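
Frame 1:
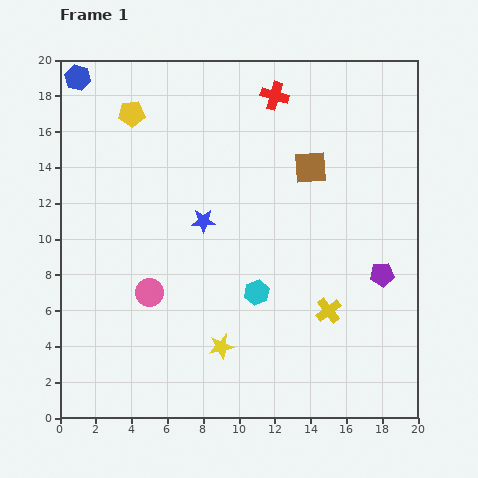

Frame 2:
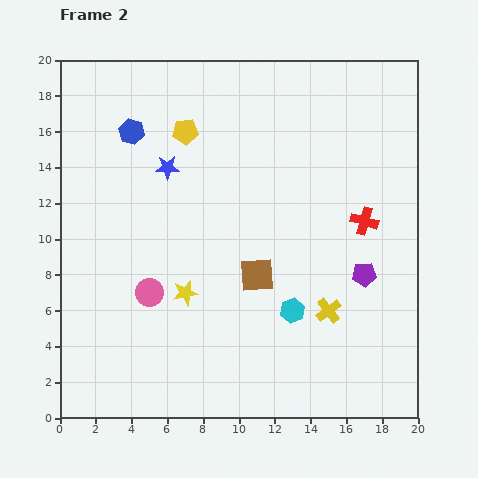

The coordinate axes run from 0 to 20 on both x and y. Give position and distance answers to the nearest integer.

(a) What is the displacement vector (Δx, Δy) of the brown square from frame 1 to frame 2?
(-3, -6)

The brown square was at (14, 14) in frame 1 and (11, 8) in frame 2.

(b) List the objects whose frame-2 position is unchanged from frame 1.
the yellow cross, the pink circle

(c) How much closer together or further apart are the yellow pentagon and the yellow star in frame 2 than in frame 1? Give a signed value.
-5

Distance in frame 1: 14. Distance in frame 2: 9.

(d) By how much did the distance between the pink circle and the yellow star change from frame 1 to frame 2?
-3

Distance in frame 1: 5. Distance in frame 2: 2.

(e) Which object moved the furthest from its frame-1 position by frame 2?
the red cross

(moved 9; next 7)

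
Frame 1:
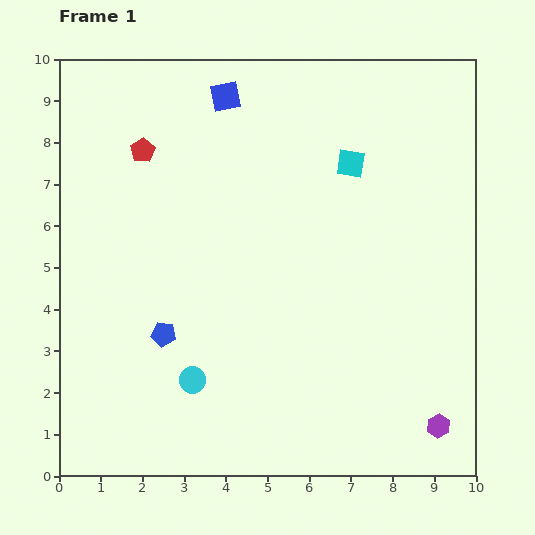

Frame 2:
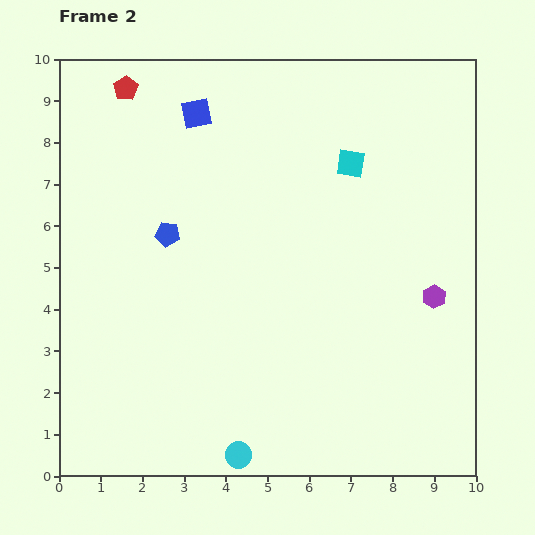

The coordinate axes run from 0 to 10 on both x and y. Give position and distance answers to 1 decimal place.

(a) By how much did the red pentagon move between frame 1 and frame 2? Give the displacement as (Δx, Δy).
(-0.4, 1.5)

The red pentagon was at (2.0, 7.8) in frame 1 and (1.6, 9.3) in frame 2.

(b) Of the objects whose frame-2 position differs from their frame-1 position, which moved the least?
the blue square

(moved 0.8)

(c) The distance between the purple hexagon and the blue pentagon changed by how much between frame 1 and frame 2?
-0.4

Distance in frame 1: 7.0. Distance in frame 2: 6.6.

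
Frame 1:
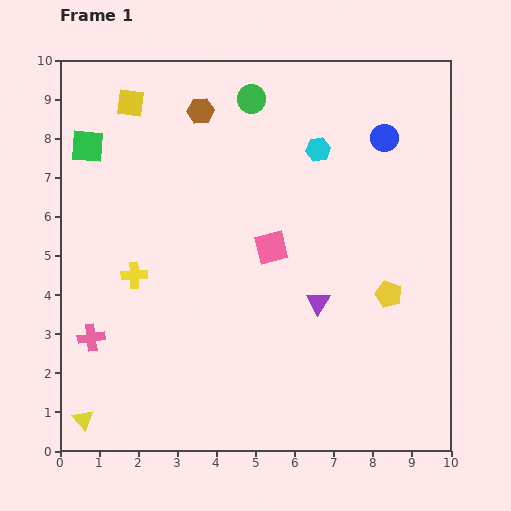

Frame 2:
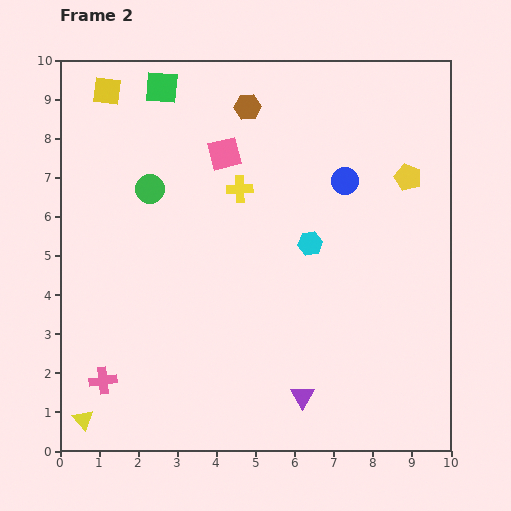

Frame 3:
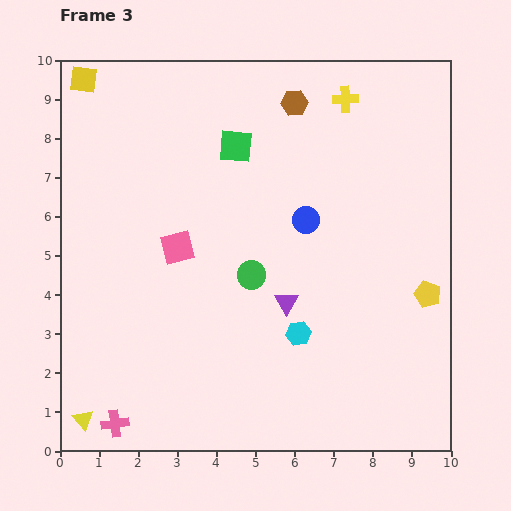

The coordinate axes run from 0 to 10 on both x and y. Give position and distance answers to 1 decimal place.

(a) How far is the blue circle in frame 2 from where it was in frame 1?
1.5

The blue circle moved from (8.3, 8.0) to (7.3, 6.9), a distance of √(1.0² + 1.1²) ≈ 1.5.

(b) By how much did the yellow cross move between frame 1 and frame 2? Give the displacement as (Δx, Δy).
(2.7, 2.2)

The yellow cross was at (1.9, 4.5) in frame 1 and (4.6, 6.7) in frame 2.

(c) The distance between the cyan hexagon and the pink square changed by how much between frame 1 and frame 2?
+0.4

Distance in frame 1: 2.8. Distance in frame 2: 3.2.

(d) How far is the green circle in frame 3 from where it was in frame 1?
4.5

The green circle moved from (4.9, 9.0) to (4.9, 4.5), a distance of √(0.0² + 4.5²) ≈ 4.5.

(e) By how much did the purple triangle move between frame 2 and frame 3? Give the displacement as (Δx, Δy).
(-0.4, 2.4)

The purple triangle was at (6.2, 1.4) in frame 2 and (5.8, 3.8) in frame 3.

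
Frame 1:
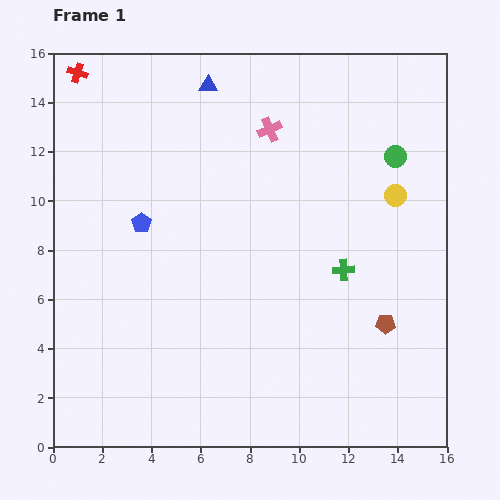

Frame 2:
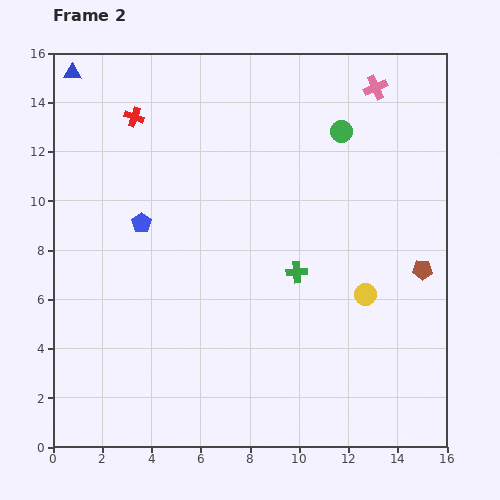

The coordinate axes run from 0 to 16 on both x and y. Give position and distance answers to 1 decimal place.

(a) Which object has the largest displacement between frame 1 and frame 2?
the blue triangle

(moved 5.5; next 4.6)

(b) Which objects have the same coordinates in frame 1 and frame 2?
the blue pentagon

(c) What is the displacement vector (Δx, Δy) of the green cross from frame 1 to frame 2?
(-1.9, -0.1)

The green cross was at (11.8, 7.2) in frame 1 and (9.9, 7.1) in frame 2.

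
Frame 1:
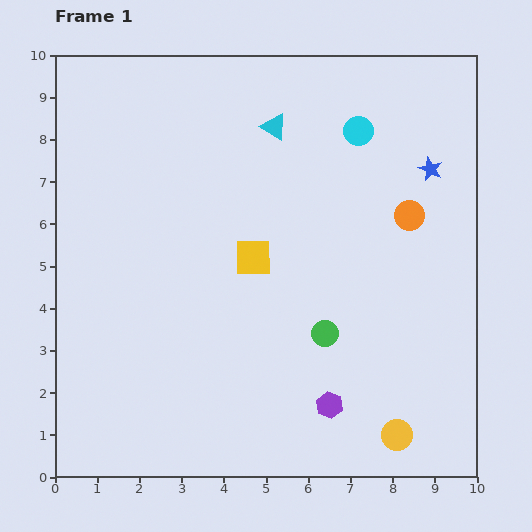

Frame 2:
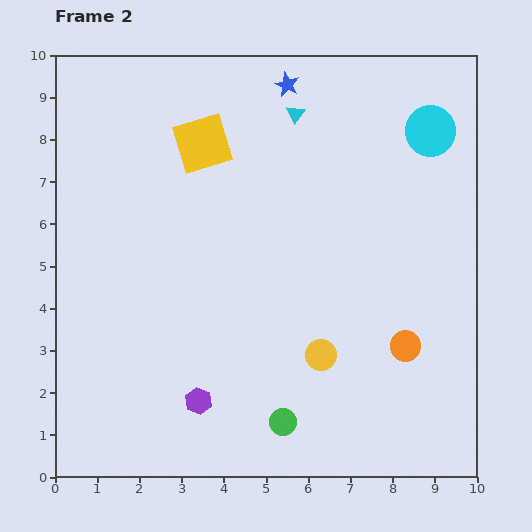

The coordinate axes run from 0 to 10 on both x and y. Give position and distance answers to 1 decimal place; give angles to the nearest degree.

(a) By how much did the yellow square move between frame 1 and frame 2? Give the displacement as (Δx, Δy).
(-1.2, 2.7)

The yellow square was at (4.7, 5.2) in frame 1 and (3.5, 7.9) in frame 2.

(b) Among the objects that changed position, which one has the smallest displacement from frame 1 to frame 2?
the cyan triangle

(moved 0.6)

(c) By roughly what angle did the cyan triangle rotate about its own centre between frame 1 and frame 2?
33° clockwise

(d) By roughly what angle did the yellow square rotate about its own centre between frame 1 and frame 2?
16° counter-clockwise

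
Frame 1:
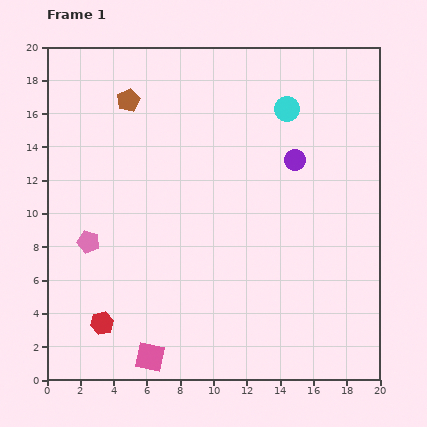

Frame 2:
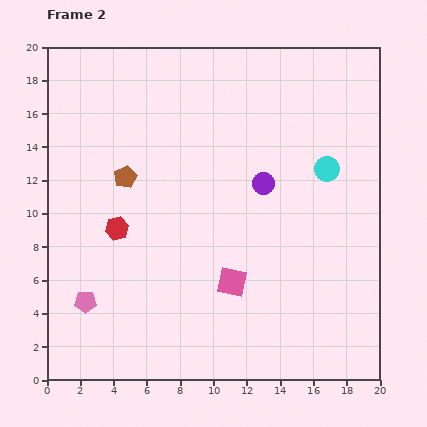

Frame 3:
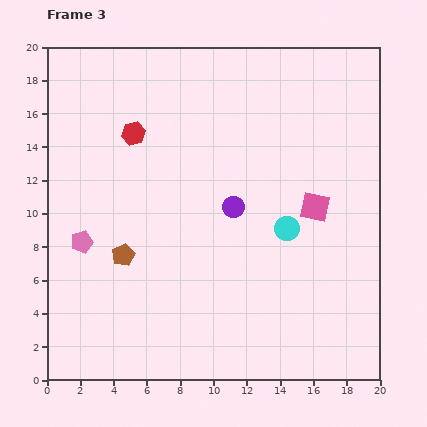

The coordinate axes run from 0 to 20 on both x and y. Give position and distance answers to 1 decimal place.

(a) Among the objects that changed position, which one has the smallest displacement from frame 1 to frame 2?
the purple circle

(moved 2.4)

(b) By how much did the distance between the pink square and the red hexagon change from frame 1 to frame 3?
+8.3

Distance in frame 1: 3.5. Distance in frame 3: 11.8.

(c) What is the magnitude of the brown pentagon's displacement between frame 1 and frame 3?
9.3

The brown pentagon moved from (4.9, 16.8) to (4.6, 7.5), a distance of √(0.3² + 9.3²) ≈ 9.3.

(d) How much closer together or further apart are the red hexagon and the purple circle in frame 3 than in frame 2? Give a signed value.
-1.8

Distance in frame 2: 9.2. Distance in frame 3: 7.4.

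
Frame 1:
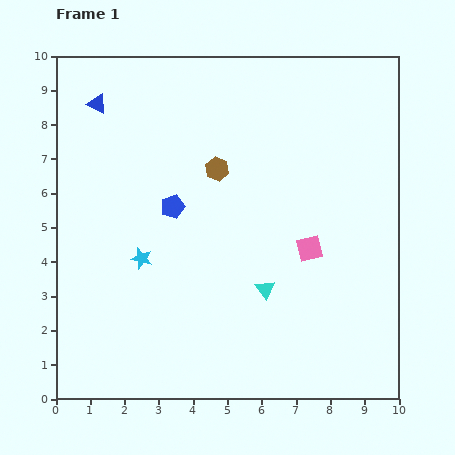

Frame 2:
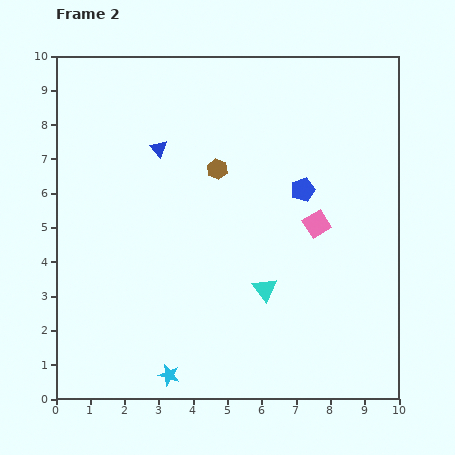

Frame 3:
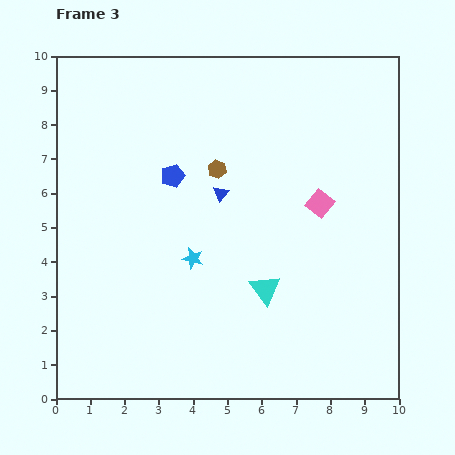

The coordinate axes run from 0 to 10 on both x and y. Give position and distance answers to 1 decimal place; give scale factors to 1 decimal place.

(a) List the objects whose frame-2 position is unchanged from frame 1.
the brown hexagon, the cyan triangle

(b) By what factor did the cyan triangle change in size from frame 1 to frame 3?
1.6×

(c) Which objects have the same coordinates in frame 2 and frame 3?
the brown hexagon, the cyan triangle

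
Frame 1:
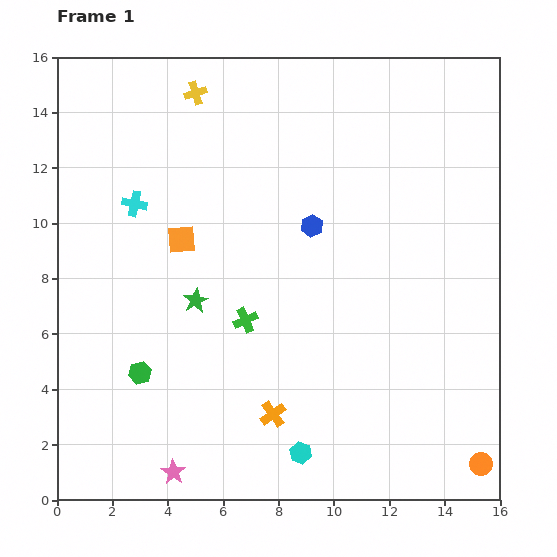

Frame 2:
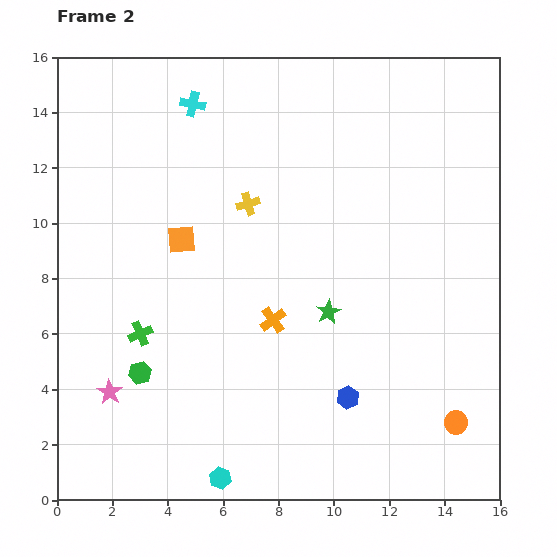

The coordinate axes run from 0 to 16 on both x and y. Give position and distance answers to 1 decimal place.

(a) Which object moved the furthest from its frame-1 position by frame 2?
the blue hexagon

(moved 6.3; next 4.8)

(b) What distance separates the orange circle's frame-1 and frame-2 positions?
1.7

The orange circle moved from (15.3, 1.3) to (14.4, 2.8), a distance of √(0.9² + 1.5²) ≈ 1.7.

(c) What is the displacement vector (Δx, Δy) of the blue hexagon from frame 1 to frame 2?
(1.3, -6.2)

The blue hexagon was at (9.2, 9.9) in frame 1 and (10.5, 3.7) in frame 2.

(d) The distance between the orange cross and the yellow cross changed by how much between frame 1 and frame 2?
-7.6

Distance in frame 1: 11.9. Distance in frame 2: 4.3.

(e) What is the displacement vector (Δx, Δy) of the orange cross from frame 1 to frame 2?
(0.0, 3.4)

The orange cross was at (7.8, 3.1) in frame 1 and (7.8, 6.5) in frame 2.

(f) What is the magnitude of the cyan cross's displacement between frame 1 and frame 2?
4.2

The cyan cross moved from (2.8, 10.7) to (4.9, 14.3), a distance of √(2.1² + 3.6²) ≈ 4.2.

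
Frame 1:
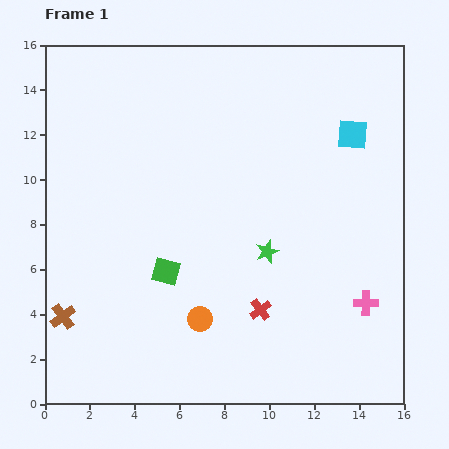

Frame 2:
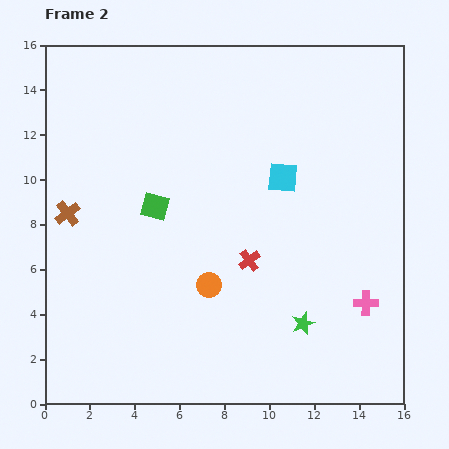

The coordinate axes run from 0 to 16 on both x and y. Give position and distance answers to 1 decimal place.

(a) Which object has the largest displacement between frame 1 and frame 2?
the brown cross

(moved 4.6; next 3.6)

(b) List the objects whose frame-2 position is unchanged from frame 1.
the pink cross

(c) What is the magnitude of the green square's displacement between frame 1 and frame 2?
2.9

The green square moved from (5.4, 5.9) to (4.9, 8.8), a distance of √(0.5² + 2.9²) ≈ 2.9.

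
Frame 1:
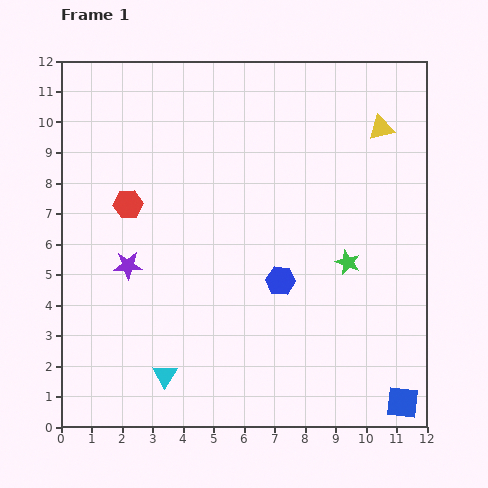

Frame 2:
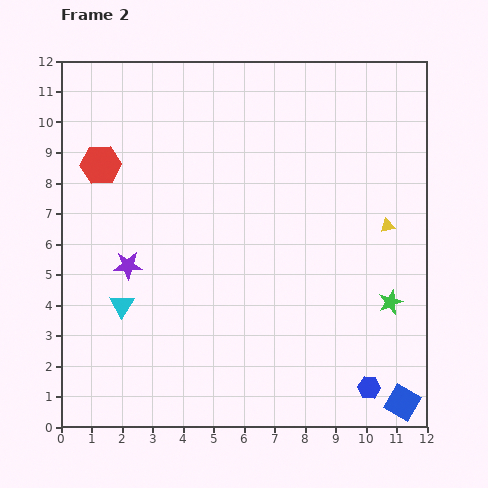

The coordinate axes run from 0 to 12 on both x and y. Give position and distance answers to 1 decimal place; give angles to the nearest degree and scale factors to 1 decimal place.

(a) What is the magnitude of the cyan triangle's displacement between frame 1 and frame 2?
2.7

The cyan triangle moved from (3.4, 1.7) to (2.0, 4.0), a distance of √(1.4² + 2.3²) ≈ 2.7.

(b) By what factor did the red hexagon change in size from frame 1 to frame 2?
1.4×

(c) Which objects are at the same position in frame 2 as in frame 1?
the blue square, the purple star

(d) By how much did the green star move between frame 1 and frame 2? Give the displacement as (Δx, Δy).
(1.4, -1.3)

The green star was at (9.4, 5.4) in frame 1 and (10.8, 4.1) in frame 2.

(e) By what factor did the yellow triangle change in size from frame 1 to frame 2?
0.6×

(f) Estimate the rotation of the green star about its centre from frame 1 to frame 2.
29° clockwise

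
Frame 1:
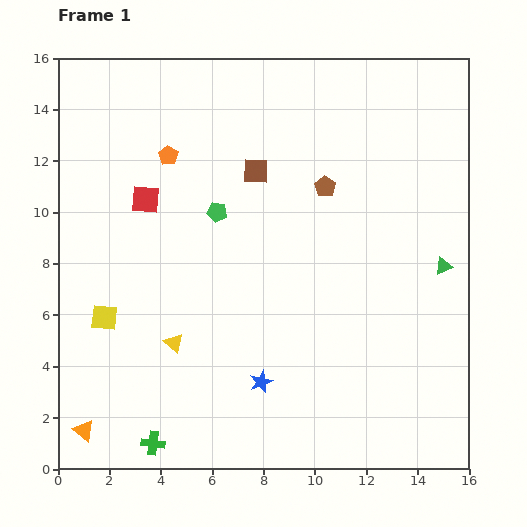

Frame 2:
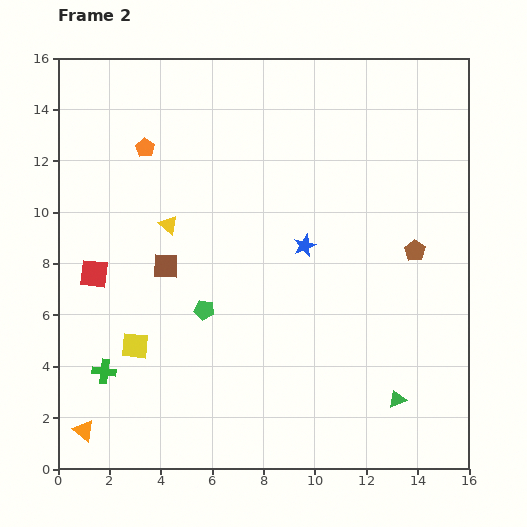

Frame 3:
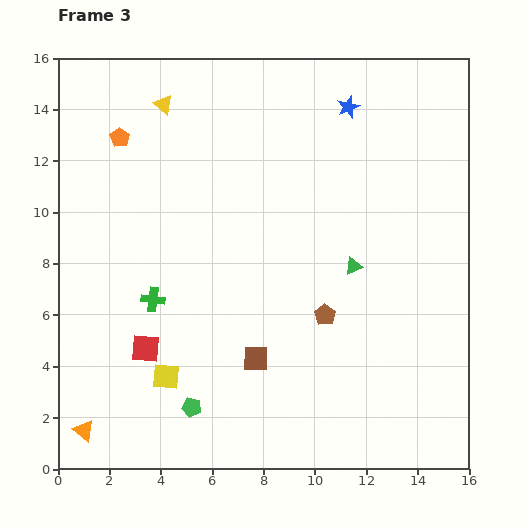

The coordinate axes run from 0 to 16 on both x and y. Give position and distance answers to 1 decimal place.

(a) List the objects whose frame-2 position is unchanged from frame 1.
the orange triangle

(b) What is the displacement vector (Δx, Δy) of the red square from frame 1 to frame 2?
(-2.0, -2.9)

The red square was at (3.4, 10.5) in frame 1 and (1.4, 7.6) in frame 2.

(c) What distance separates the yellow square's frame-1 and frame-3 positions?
3.3

The yellow square moved from (1.8, 5.9) to (4.2, 3.6), a distance of √(2.4² + 2.3²) ≈ 3.3.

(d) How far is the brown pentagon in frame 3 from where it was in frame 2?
4.3

The brown pentagon moved from (13.9, 8.5) to (10.4, 6.0), a distance of √(3.5² + 2.5²) ≈ 4.3.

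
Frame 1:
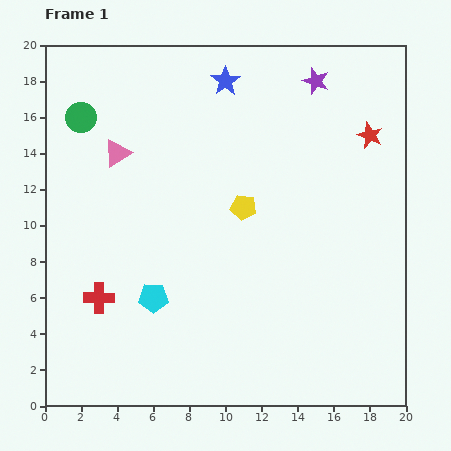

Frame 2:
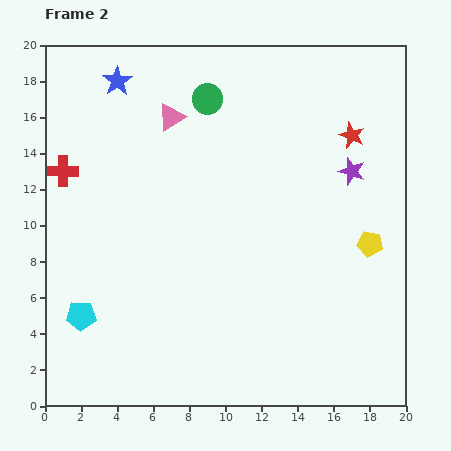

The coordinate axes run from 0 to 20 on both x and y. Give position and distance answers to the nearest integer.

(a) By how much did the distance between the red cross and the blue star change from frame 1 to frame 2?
-8

Distance in frame 1: 14. Distance in frame 2: 6.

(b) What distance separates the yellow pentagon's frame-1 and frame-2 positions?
7

The yellow pentagon moved from (11, 11) to (18, 9), a distance of √(7² + 2²) ≈ 7.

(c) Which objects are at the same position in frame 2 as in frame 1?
none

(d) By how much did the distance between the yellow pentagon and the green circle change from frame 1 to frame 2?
+2

Distance in frame 1: 10. Distance in frame 2: 12.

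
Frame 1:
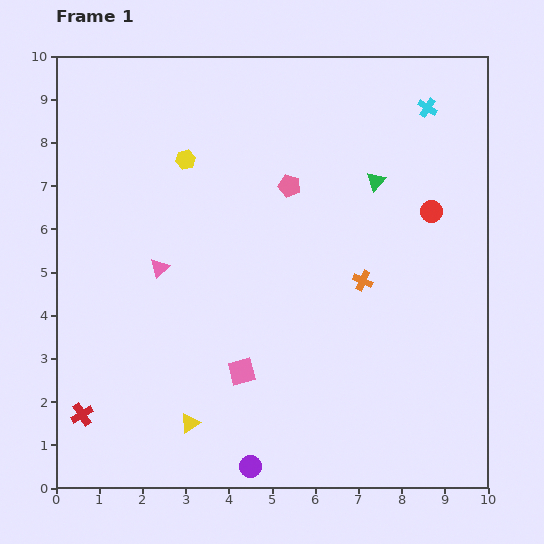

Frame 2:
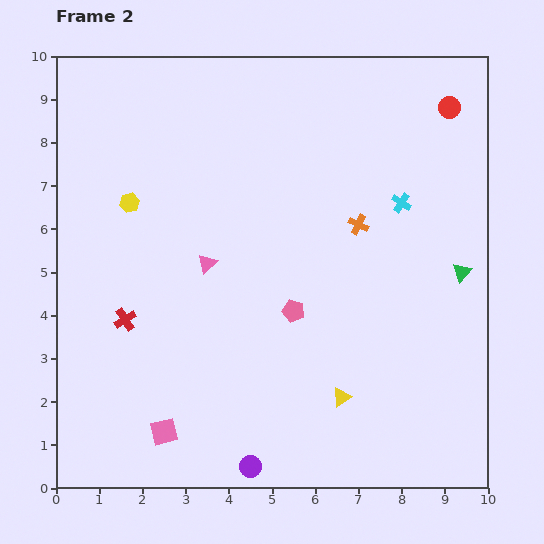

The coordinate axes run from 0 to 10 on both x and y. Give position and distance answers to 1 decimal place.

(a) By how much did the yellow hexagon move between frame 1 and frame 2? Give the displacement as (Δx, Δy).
(-1.3, -1.0)

The yellow hexagon was at (3.0, 7.6) in frame 1 and (1.7, 6.6) in frame 2.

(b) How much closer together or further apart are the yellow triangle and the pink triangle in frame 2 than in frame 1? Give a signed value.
+0.7

Distance in frame 1: 3.7. Distance in frame 2: 4.4.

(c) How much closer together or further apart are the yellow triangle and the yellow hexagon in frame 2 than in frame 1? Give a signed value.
+0.6

Distance in frame 1: 6.1. Distance in frame 2: 6.7.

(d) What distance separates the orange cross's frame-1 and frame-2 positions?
1.3

The orange cross moved from (7.1, 4.8) to (7.0, 6.1), a distance of √(0.1² + 1.3²) ≈ 1.3.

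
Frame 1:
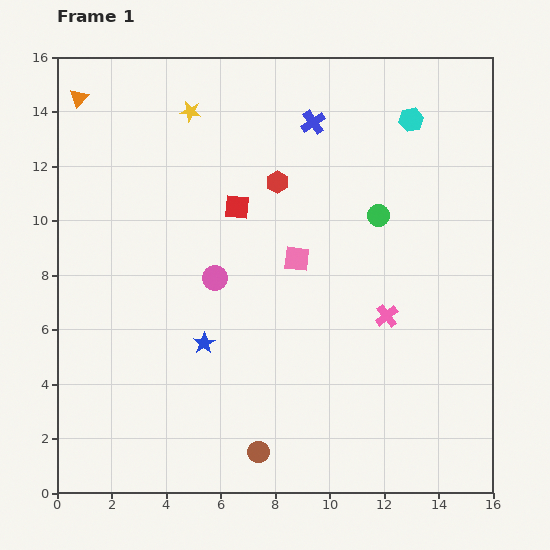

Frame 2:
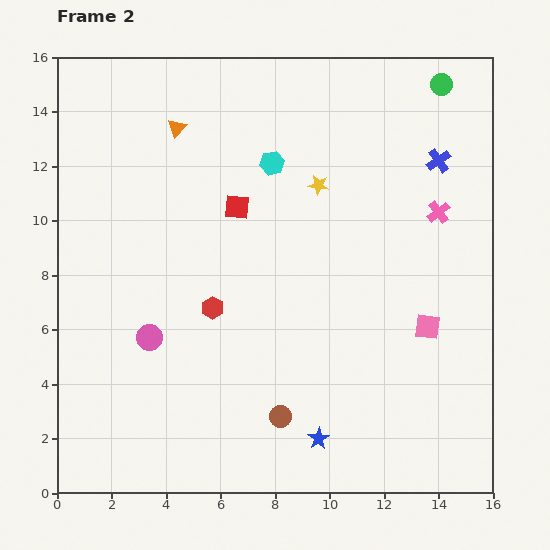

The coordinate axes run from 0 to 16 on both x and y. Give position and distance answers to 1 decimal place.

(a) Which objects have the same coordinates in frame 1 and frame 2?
the red square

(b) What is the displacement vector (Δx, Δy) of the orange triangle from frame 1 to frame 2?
(3.6, -1.1)

The orange triangle was at (0.8, 14.5) in frame 1 and (4.4, 13.4) in frame 2.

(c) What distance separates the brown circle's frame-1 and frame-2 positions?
1.5

The brown circle moved from (7.4, 1.5) to (8.2, 2.8), a distance of √(0.8² + 1.3²) ≈ 1.5.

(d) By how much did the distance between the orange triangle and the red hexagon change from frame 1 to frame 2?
-1.2

Distance in frame 1: 7.9. Distance in frame 2: 6.7.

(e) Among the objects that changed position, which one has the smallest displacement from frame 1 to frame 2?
the brown circle

(moved 1.5)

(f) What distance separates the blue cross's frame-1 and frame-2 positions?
4.8

The blue cross moved from (9.4, 13.6) to (14.0, 12.2), a distance of √(4.6² + 1.4²) ≈ 4.8.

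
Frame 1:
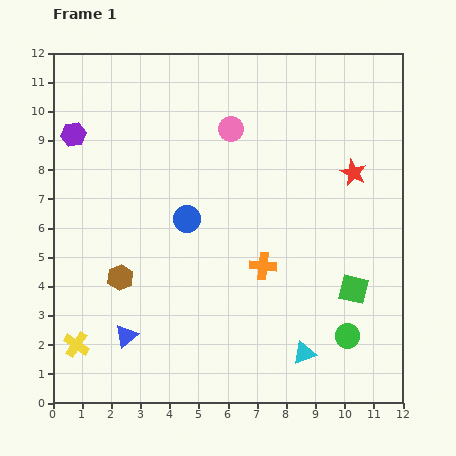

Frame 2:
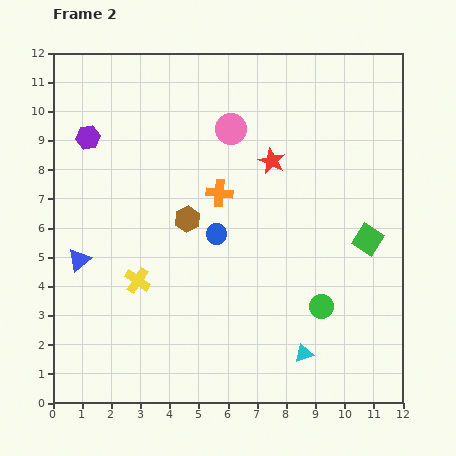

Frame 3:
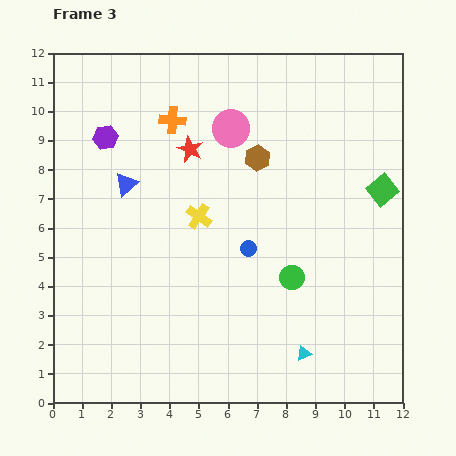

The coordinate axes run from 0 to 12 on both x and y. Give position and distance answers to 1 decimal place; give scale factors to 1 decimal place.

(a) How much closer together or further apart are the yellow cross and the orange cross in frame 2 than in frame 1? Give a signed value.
-2.8

Distance in frame 1: 6.9. Distance in frame 2: 4.1.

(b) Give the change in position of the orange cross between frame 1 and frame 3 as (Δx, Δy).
(-3.1, 5.0)

The orange cross was at (7.2, 4.7) in frame 1 and (4.1, 9.7) in frame 3.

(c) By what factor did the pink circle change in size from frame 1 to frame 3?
1.5×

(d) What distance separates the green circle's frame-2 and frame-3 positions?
1.4

The green circle moved from (9.2, 3.3) to (8.2, 4.3), a distance of √(1.0² + 1.0²) ≈ 1.4.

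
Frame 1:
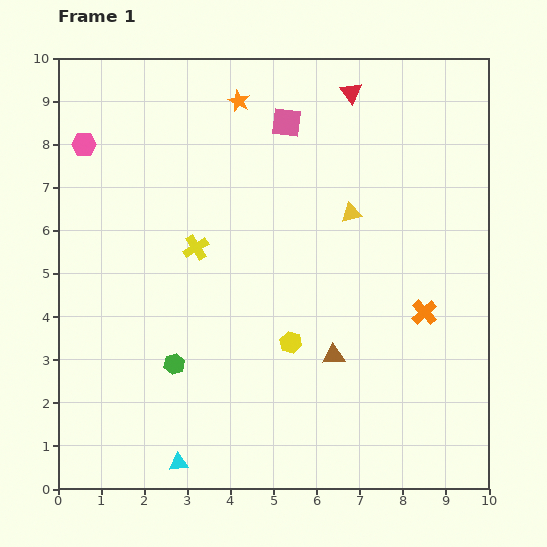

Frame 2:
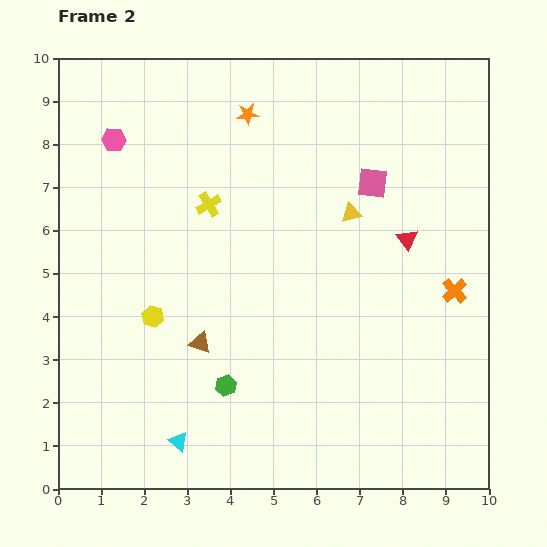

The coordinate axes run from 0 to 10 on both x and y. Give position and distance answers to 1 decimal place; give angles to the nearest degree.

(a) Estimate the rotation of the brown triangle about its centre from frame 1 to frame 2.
23° clockwise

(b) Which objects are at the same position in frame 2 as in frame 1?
the yellow triangle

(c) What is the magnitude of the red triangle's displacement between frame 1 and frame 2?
3.6

The red triangle moved from (6.8, 9.2) to (8.1, 5.8), a distance of √(1.3² + 3.4²) ≈ 3.6.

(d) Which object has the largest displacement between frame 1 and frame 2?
the red triangle

(moved 3.6; next 3.3)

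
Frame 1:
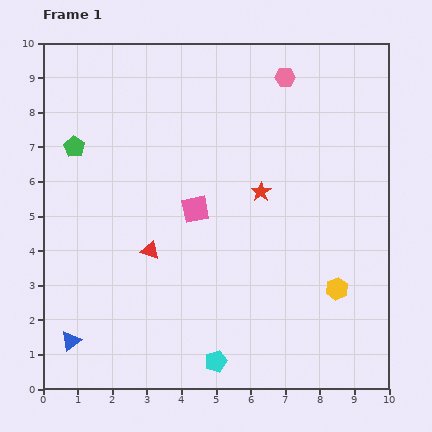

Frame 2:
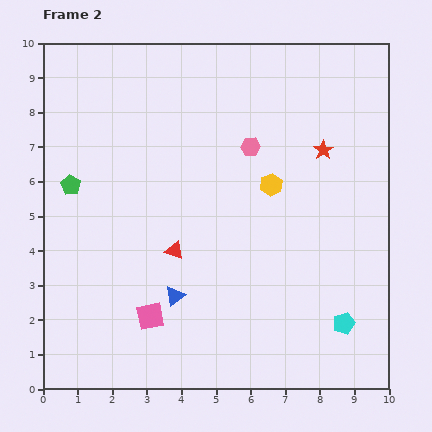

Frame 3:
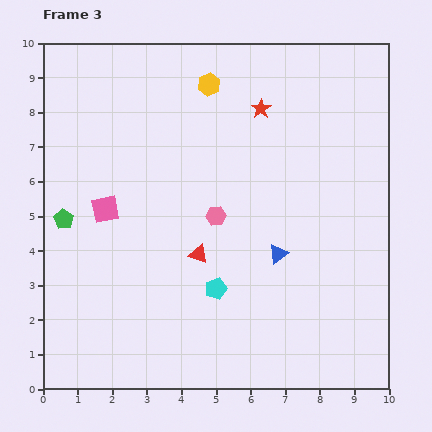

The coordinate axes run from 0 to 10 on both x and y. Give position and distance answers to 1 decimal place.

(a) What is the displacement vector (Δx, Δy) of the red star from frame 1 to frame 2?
(1.8, 1.2)

The red star was at (6.3, 5.7) in frame 1 and (8.1, 6.9) in frame 2.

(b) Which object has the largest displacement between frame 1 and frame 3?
the yellow hexagon

(moved 7.0; next 6.5)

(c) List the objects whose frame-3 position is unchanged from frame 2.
none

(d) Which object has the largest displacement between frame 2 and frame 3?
the cyan pentagon

(moved 3.8; next 3.4)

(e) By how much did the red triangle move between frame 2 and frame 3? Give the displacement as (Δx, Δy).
(0.7, -0.1)

The red triangle was at (3.8, 4.0) in frame 2 and (4.5, 3.9) in frame 3.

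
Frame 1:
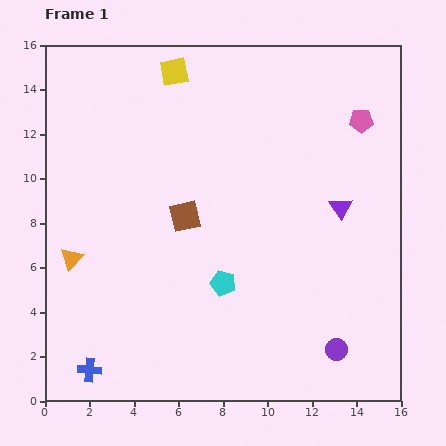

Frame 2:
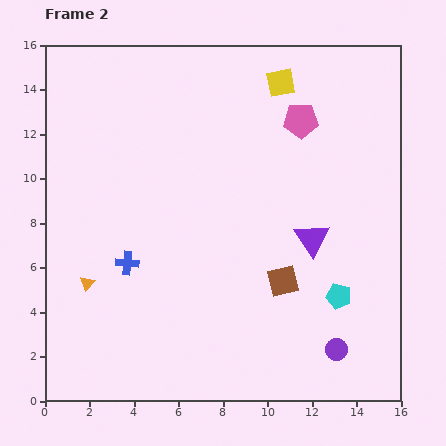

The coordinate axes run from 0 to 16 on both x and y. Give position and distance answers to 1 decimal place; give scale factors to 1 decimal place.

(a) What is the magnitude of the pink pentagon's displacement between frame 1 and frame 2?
2.7

The pink pentagon moved from (14.2, 12.6) to (11.5, 12.6), a distance of √(2.7² + 0.0²) ≈ 2.7.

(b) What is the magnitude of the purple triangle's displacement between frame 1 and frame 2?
1.9

The purple triangle moved from (13.3, 8.7) to (12.0, 7.3), a distance of √(1.3² + 1.4²) ≈ 1.9.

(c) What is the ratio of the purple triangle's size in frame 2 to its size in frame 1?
1.5×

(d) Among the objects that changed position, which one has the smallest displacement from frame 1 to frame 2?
the orange triangle

(moved 1.3)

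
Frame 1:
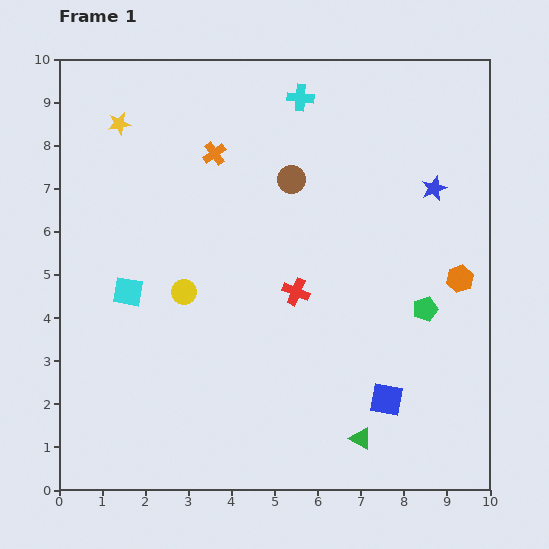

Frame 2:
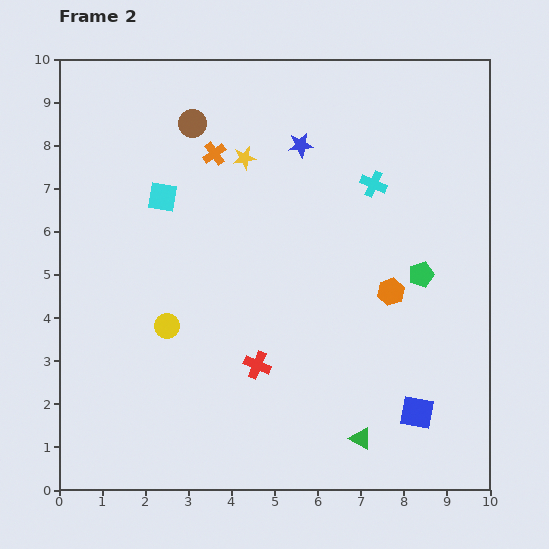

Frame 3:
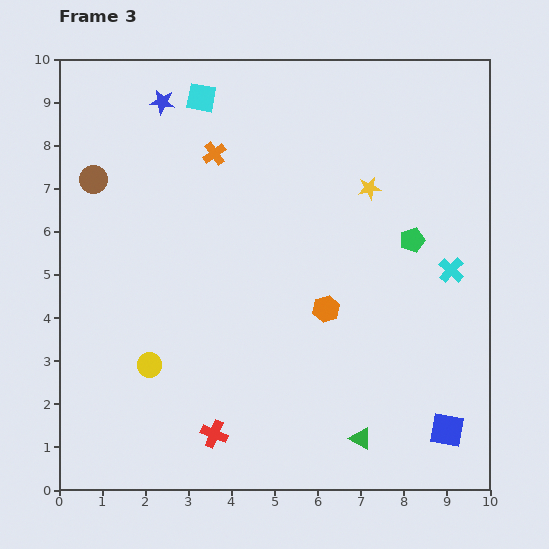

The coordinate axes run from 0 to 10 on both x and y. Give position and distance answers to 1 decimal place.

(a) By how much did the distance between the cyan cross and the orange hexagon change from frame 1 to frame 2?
-3.1

Distance in frame 1: 5.6. Distance in frame 2: 2.5.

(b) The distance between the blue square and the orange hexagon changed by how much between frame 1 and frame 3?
+0.7

Distance in frame 1: 3.3. Distance in frame 3: 4.0.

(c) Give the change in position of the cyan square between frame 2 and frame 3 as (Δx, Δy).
(0.9, 2.3)

The cyan square was at (2.4, 6.8) in frame 2 and (3.3, 9.1) in frame 3.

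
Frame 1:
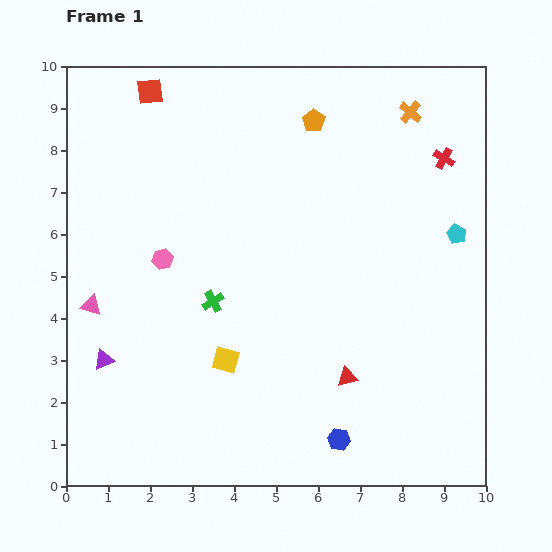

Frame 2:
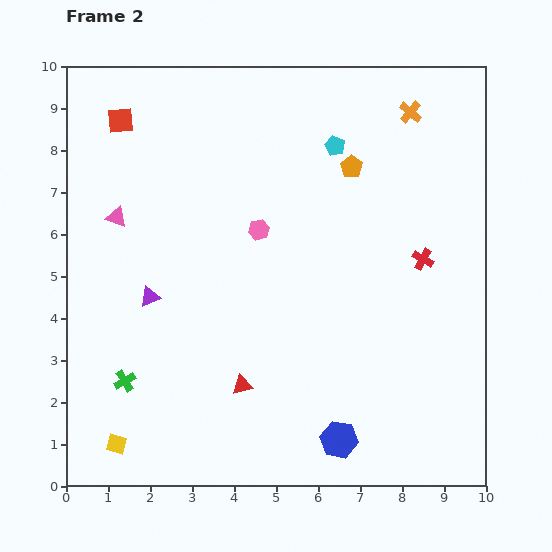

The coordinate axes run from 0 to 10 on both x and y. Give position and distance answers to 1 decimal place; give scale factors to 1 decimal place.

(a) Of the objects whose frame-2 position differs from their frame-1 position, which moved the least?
the red square

(moved 1.0)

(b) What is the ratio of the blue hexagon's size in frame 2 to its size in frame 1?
1.7×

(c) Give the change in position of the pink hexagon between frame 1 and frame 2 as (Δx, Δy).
(2.3, 0.7)

The pink hexagon was at (2.3, 5.4) in frame 1 and (4.6, 6.1) in frame 2.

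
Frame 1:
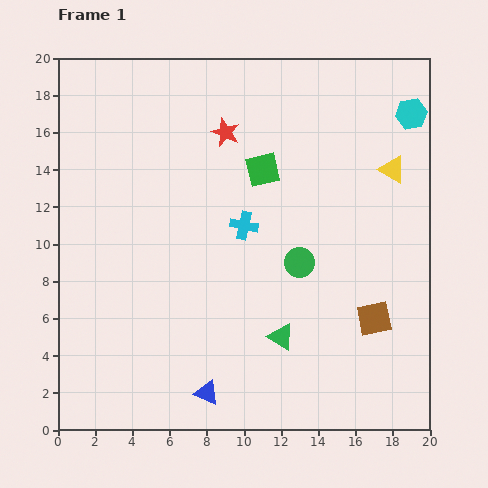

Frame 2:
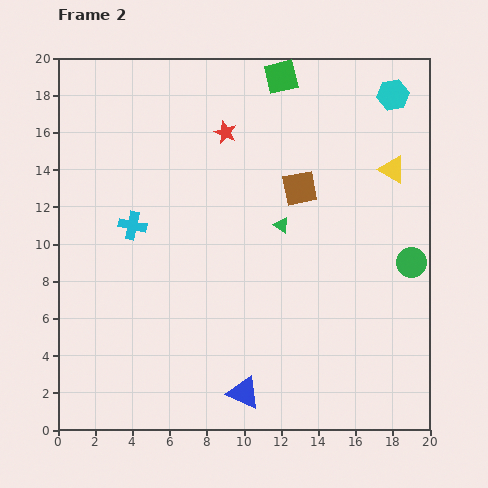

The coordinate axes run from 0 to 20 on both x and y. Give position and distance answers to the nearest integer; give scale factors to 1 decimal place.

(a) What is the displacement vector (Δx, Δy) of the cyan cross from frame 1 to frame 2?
(-6, 0)

The cyan cross was at (10, 11) in frame 1 and (4, 11) in frame 2.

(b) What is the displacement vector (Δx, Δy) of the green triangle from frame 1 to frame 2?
(0, 6)

The green triangle was at (12, 5) in frame 1 and (12, 11) in frame 2.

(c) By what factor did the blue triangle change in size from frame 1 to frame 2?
1.3×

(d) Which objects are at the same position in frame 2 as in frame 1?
the red star, the yellow triangle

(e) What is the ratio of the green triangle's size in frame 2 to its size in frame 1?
0.6×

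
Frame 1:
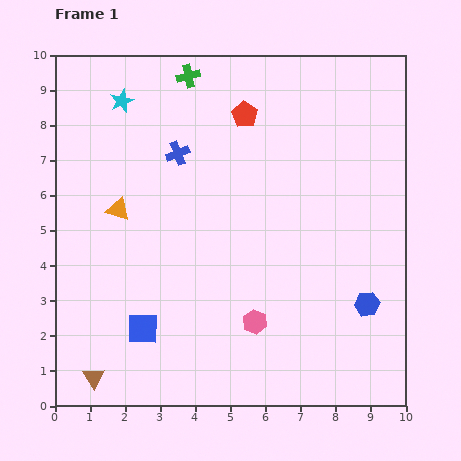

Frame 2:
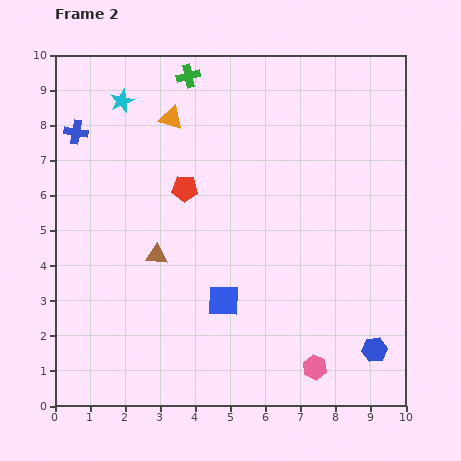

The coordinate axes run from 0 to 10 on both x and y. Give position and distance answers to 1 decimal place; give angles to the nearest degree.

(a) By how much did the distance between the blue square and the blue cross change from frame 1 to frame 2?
+1.3

Distance in frame 1: 5.1. Distance in frame 2: 6.4.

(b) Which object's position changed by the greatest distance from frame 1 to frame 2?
the brown triangle

(moved 3.9; next 3.0)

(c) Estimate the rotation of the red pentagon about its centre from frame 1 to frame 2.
30° counter-clockwise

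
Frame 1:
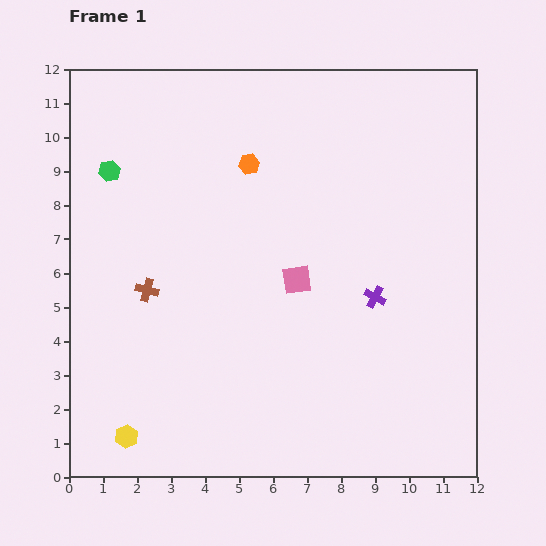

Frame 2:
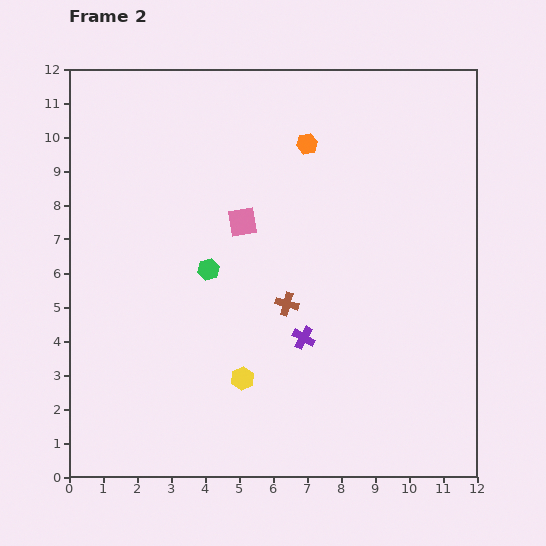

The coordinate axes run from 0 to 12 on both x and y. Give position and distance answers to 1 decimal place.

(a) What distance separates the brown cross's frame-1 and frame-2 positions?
4.1

The brown cross moved from (2.3, 5.5) to (6.4, 5.1), a distance of √(4.1² + 0.4²) ≈ 4.1.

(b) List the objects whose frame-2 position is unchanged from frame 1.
none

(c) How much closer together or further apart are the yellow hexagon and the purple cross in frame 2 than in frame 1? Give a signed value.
-6.2

Distance in frame 1: 8.4. Distance in frame 2: 2.2.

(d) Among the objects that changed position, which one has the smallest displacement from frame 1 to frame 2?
the orange hexagon

(moved 1.8)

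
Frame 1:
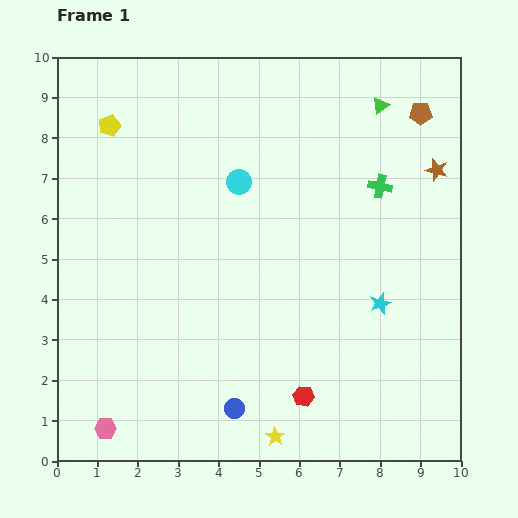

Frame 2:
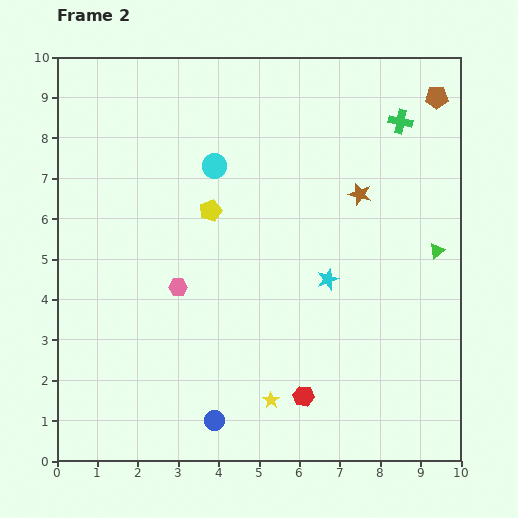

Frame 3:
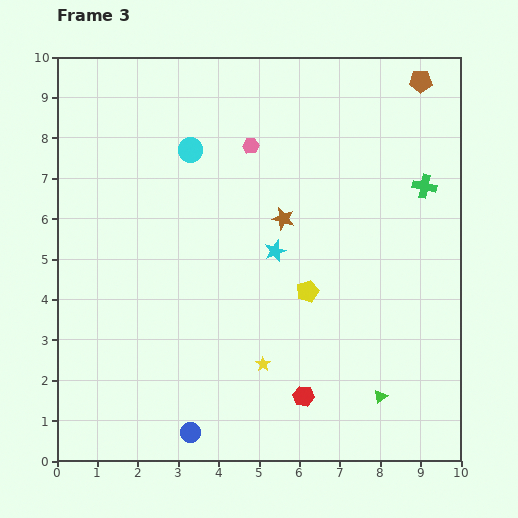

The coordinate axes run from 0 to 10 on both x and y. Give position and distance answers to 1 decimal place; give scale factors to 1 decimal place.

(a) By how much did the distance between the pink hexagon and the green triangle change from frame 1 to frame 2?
-4.0

Distance in frame 1: 10.5. Distance in frame 2: 6.5.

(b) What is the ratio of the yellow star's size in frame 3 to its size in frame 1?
0.8×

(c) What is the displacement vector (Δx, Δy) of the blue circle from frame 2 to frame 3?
(-0.6, -0.3)

The blue circle was at (3.9, 1.0) in frame 2 and (3.3, 0.7) in frame 3.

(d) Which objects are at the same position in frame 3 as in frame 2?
the red hexagon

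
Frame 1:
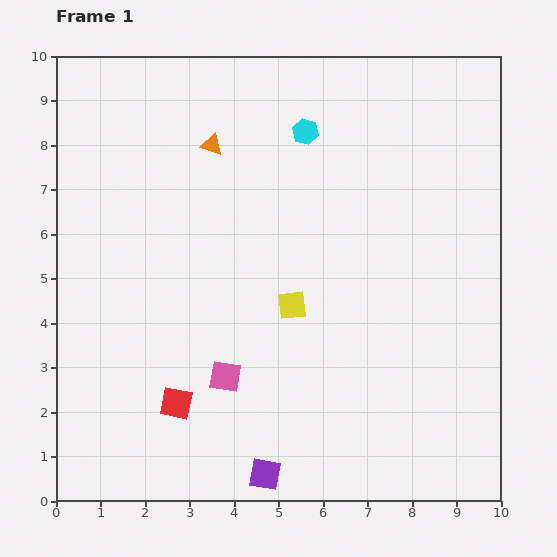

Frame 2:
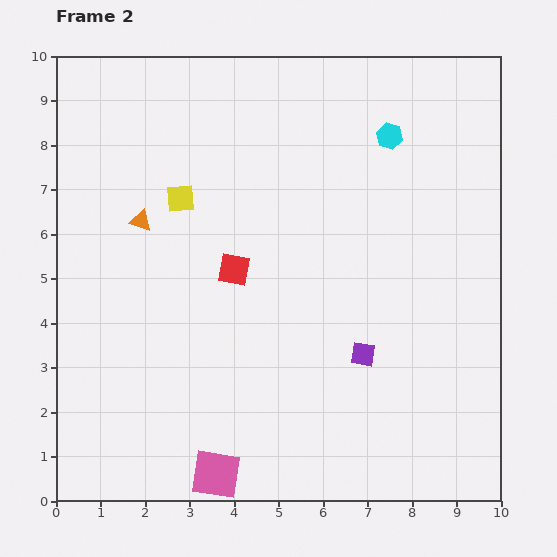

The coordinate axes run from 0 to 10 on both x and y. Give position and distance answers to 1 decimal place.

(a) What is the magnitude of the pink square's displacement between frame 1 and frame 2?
2.2

The pink square moved from (3.8, 2.8) to (3.6, 0.6), a distance of √(0.2² + 2.2²) ≈ 2.2.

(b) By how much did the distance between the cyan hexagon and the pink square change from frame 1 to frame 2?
+2.7

Distance in frame 1: 5.8. Distance in frame 2: 8.5.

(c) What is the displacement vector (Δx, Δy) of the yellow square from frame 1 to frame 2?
(-2.5, 2.4)

The yellow square was at (5.3, 4.4) in frame 1 and (2.8, 6.8) in frame 2.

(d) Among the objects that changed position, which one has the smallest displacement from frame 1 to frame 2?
the cyan hexagon

(moved 1.9)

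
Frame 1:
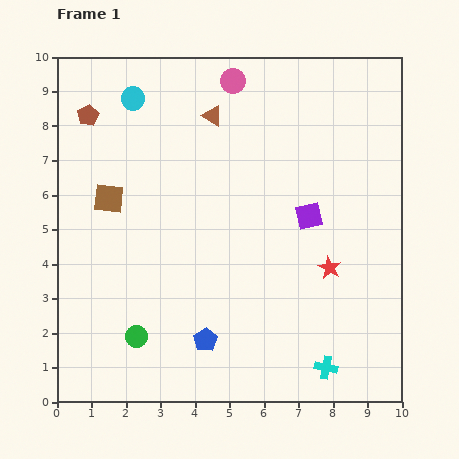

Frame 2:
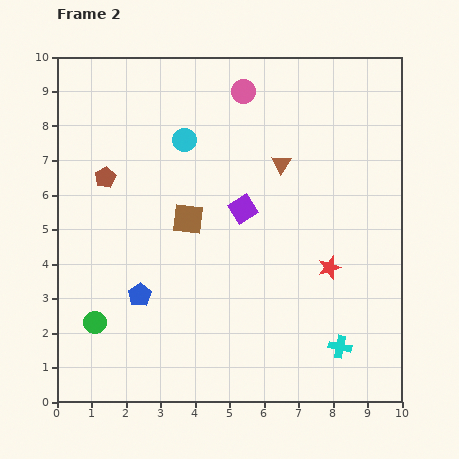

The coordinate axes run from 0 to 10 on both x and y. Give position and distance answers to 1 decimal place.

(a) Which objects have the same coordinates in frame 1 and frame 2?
the red star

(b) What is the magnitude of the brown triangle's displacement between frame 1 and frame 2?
2.4

The brown triangle moved from (4.5, 8.3) to (6.5, 6.9), a distance of √(2.0² + 1.4²) ≈ 2.4.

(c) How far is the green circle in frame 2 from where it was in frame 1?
1.3

The green circle moved from (2.3, 1.9) to (1.1, 2.3), a distance of √(1.2² + 0.4²) ≈ 1.3.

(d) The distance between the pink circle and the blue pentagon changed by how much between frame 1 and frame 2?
-0.9

Distance in frame 1: 7.5. Distance in frame 2: 6.6.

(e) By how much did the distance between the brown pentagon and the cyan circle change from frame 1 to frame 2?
+1.1

Distance in frame 1: 1.4. Distance in frame 2: 2.5.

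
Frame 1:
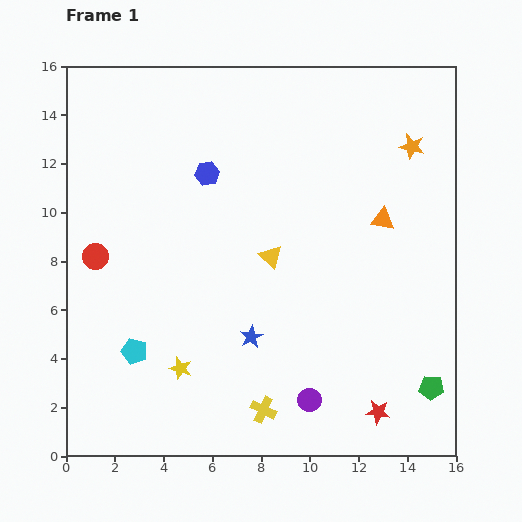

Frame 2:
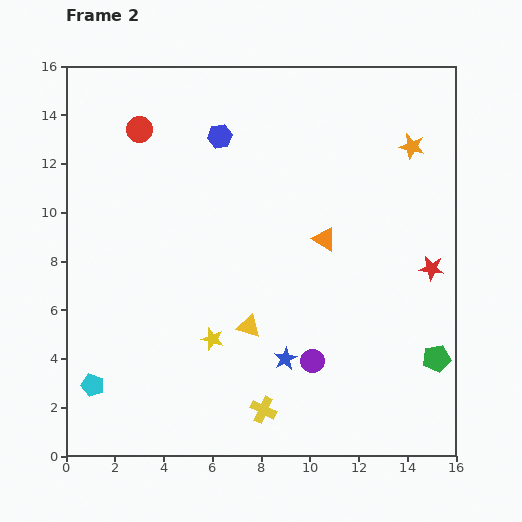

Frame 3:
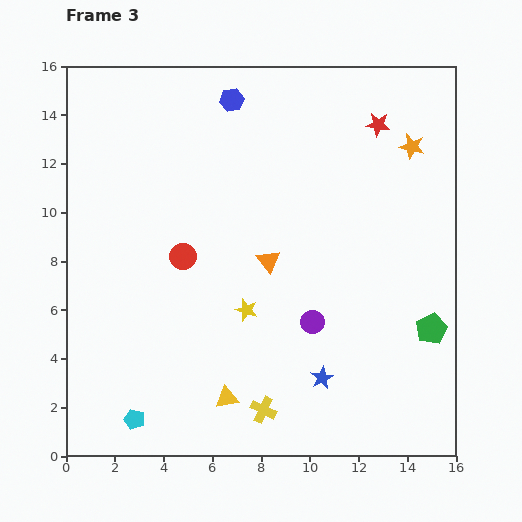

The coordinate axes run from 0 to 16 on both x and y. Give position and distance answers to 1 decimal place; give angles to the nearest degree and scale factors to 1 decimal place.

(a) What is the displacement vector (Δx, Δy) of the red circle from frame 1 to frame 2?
(1.8, 5.2)

The red circle was at (1.2, 8.2) in frame 1 and (3.0, 13.4) in frame 2.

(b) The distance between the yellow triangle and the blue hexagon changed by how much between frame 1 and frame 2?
+3.6

Distance in frame 1: 4.3. Distance in frame 2: 7.9.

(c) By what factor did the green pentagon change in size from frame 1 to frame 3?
1.3×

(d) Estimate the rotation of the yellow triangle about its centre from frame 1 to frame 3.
52° counter-clockwise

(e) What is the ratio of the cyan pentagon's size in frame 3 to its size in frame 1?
0.8×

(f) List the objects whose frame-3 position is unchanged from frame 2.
the orange star, the yellow cross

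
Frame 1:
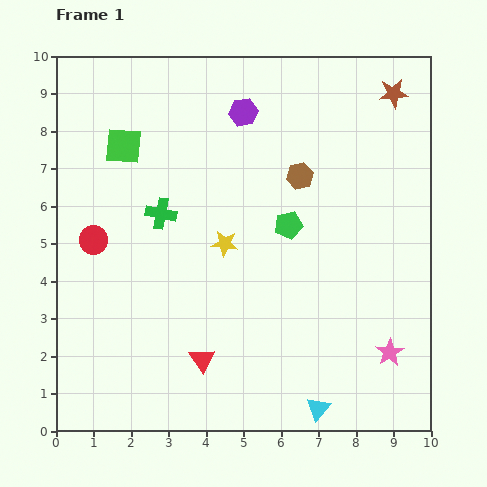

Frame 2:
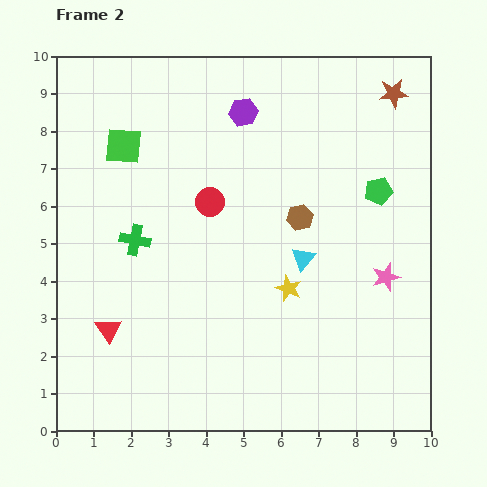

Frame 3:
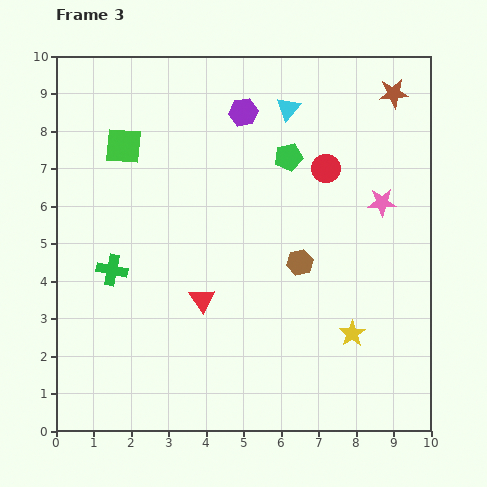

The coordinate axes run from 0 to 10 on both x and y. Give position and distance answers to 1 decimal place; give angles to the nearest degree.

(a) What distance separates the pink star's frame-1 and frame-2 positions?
2.0

The pink star moved from (8.9, 2.1) to (8.8, 4.1), a distance of √(0.1² + 2.0²) ≈ 2.0.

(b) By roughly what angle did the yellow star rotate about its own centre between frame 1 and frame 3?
31° clockwise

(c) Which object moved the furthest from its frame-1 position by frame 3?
the cyan triangle

(moved 8.0; next 6.5)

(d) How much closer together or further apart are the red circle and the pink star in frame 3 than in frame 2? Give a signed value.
-3.4

Distance in frame 2: 5.1. Distance in frame 3: 1.7.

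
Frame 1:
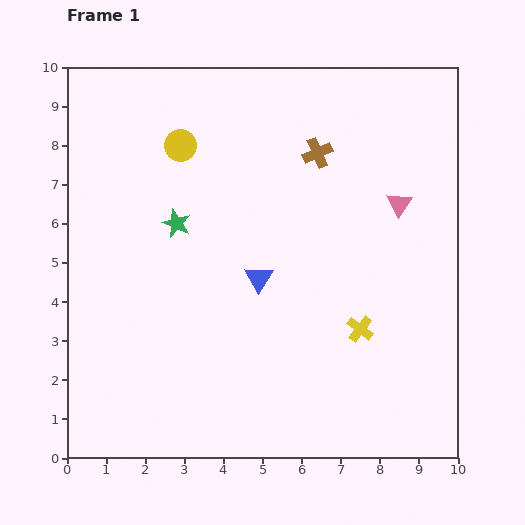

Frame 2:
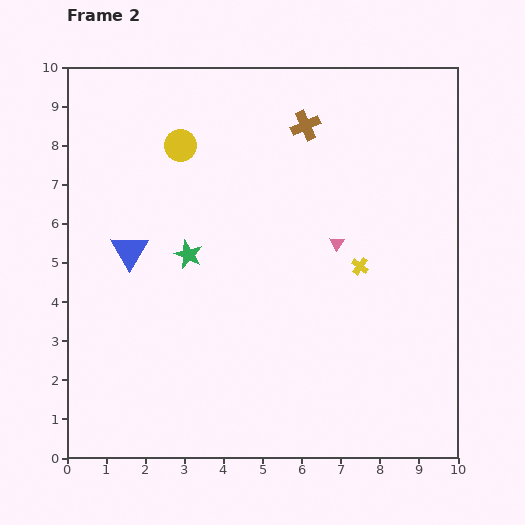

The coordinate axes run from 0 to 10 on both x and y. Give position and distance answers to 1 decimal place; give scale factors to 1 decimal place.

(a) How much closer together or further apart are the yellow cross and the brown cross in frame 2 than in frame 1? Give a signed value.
-0.7

Distance in frame 1: 4.6. Distance in frame 2: 3.9.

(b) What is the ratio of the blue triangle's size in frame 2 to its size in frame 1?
1.3×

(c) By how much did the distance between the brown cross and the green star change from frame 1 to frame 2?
+0.5

Distance in frame 1: 4.0. Distance in frame 2: 4.5.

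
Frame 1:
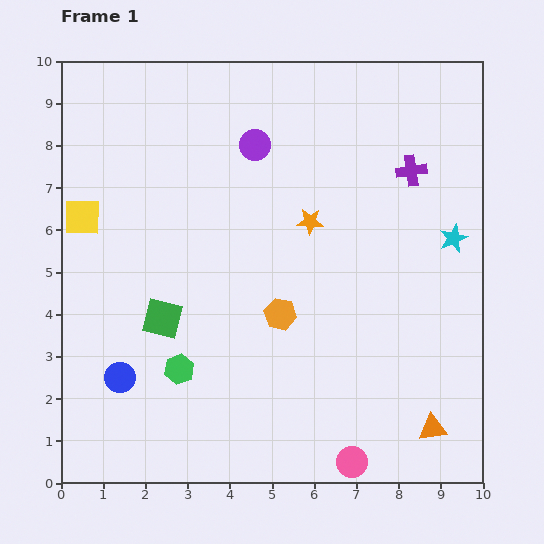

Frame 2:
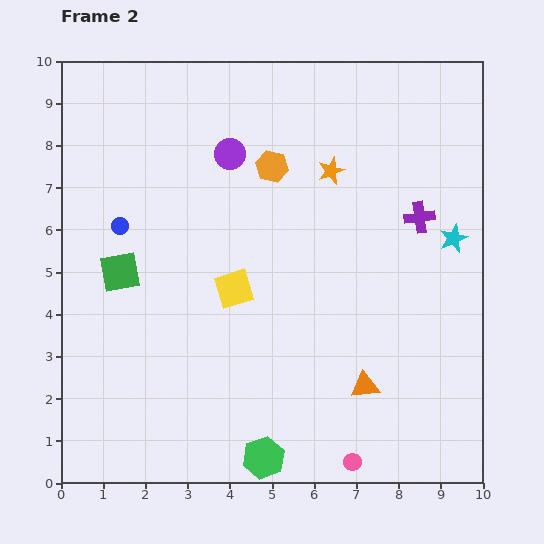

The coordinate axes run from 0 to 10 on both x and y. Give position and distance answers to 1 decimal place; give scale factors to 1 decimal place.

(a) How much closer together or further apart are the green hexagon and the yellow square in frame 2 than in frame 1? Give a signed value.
-0.2

Distance in frame 1: 4.3. Distance in frame 2: 4.1.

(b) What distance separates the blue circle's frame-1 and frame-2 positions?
3.6

The blue circle moved from (1.4, 2.5) to (1.4, 6.1), a distance of √(0.0² + 3.6²) ≈ 3.6.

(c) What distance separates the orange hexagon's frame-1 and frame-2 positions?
3.5

The orange hexagon moved from (5.2, 4.0) to (5.0, 7.5), a distance of √(0.2² + 3.5²) ≈ 3.5.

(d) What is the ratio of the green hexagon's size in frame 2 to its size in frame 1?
1.4×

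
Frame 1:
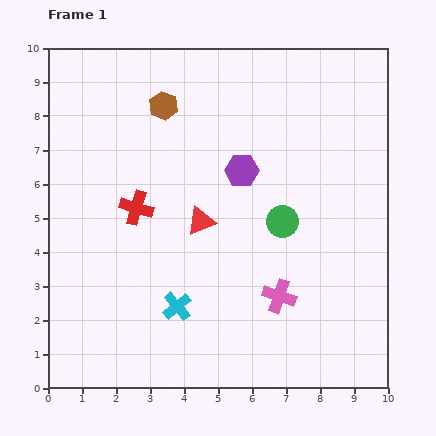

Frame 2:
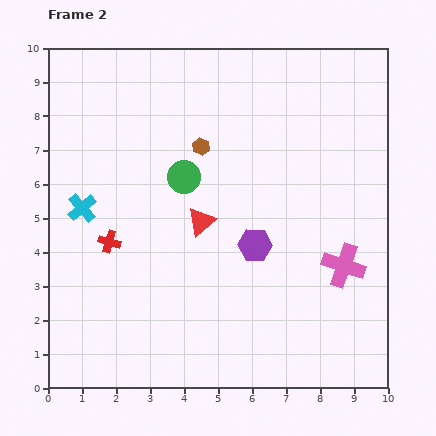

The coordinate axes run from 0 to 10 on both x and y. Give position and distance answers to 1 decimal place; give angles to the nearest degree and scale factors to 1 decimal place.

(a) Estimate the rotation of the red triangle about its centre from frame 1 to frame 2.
19° counter-clockwise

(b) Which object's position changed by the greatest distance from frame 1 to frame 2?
the cyan cross

(moved 4.0; next 3.2)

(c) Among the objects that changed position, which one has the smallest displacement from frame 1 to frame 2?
the red cross

(moved 1.3)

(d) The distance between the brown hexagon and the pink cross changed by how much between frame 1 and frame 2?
-1.1

Distance in frame 1: 6.6. Distance in frame 2: 5.5.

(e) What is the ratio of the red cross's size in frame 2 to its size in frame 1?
0.7×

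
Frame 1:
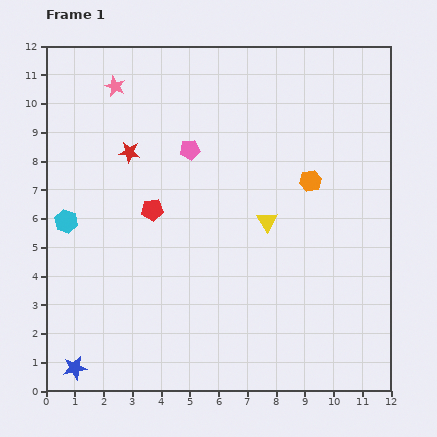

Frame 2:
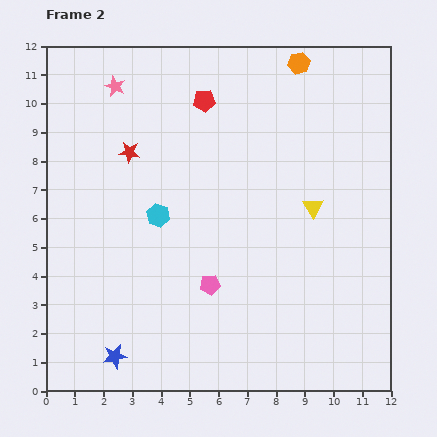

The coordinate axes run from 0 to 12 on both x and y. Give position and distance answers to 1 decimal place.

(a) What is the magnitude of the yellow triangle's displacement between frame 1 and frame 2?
1.7

The yellow triangle moved from (7.7, 5.9) to (9.3, 6.4), a distance of √(1.6² + 0.5²) ≈ 1.7.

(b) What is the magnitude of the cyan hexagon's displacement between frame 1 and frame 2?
3.2

The cyan hexagon moved from (0.7, 5.9) to (3.9, 6.1), a distance of √(3.2² + 0.2²) ≈ 3.2.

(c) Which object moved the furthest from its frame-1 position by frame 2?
the pink pentagon

(moved 4.8; next 4.2)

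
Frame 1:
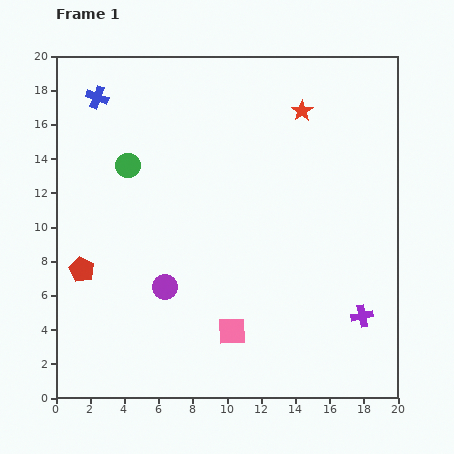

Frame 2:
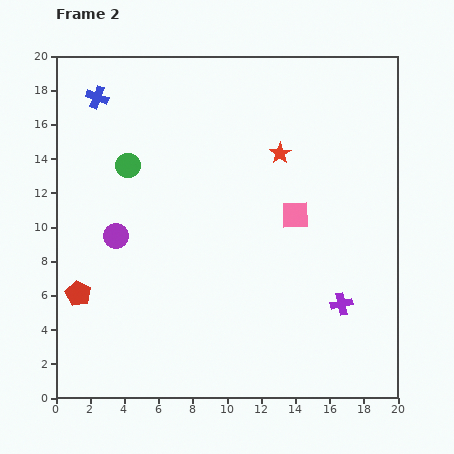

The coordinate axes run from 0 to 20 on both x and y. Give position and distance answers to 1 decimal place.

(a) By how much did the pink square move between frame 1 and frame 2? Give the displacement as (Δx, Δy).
(3.7, 6.8)

The pink square was at (10.3, 3.9) in frame 1 and (14.0, 10.7) in frame 2.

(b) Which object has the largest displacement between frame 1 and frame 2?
the pink square

(moved 7.7; next 4.2)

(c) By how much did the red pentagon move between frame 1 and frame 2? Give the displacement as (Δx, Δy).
(-0.2, -1.4)

The red pentagon was at (1.5, 7.5) in frame 1 and (1.3, 6.1) in frame 2.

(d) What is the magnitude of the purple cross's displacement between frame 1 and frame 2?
1.4

The purple cross moved from (17.9, 4.8) to (16.7, 5.5), a distance of √(1.2² + 0.7²) ≈ 1.4.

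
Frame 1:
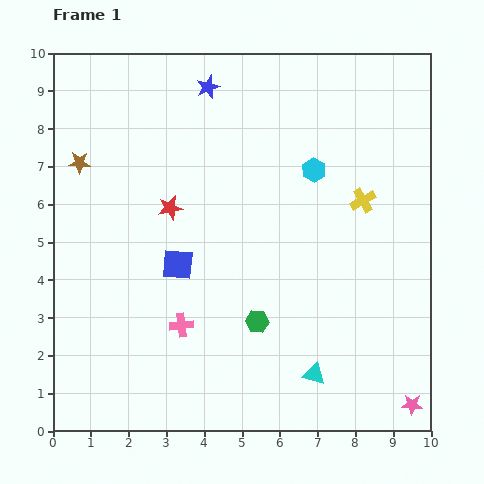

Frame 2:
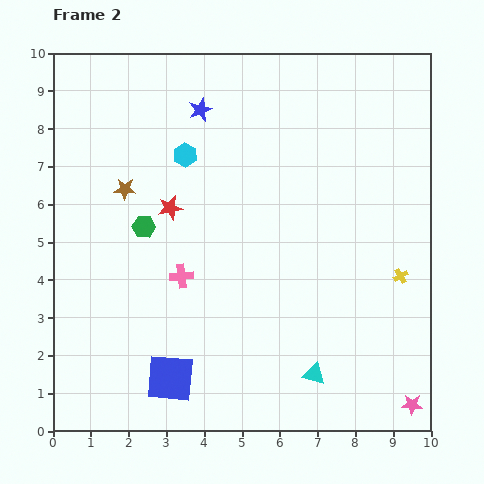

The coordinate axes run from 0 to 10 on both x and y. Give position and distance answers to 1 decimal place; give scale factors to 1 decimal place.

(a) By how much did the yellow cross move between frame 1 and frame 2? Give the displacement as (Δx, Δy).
(1.0, -2.0)

The yellow cross was at (8.2, 6.1) in frame 1 and (9.2, 4.1) in frame 2.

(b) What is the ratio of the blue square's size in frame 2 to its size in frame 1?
1.5×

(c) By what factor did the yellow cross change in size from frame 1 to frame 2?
0.6×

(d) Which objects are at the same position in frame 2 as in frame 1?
the pink star, the red star, the cyan triangle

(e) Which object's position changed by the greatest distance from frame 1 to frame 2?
the green hexagon

(moved 3.9; next 3.4)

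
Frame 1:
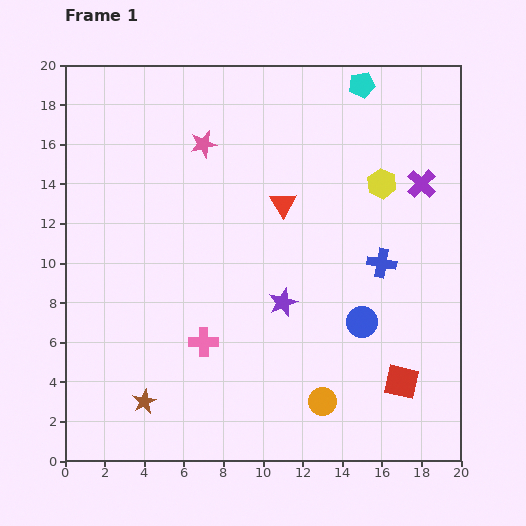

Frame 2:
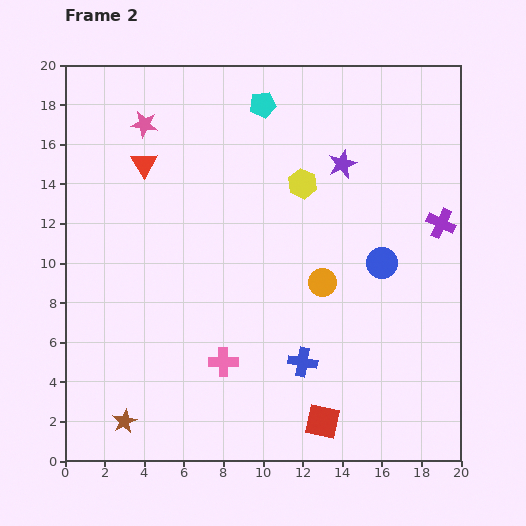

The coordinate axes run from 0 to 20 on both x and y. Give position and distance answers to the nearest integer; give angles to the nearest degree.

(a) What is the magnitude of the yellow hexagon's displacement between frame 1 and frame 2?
4

The yellow hexagon moved from (16, 14) to (12, 14), a distance of √(4² + 0²) ≈ 4.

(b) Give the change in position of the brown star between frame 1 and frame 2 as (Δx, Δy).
(-1, -1)

The brown star was at (4, 3) in frame 1 and (3, 2) in frame 2.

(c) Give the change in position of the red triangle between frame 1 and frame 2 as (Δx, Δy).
(-7, 2)

The red triangle was at (11, 13) in frame 1 and (4, 15) in frame 2.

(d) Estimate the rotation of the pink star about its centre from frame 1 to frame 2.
22° clockwise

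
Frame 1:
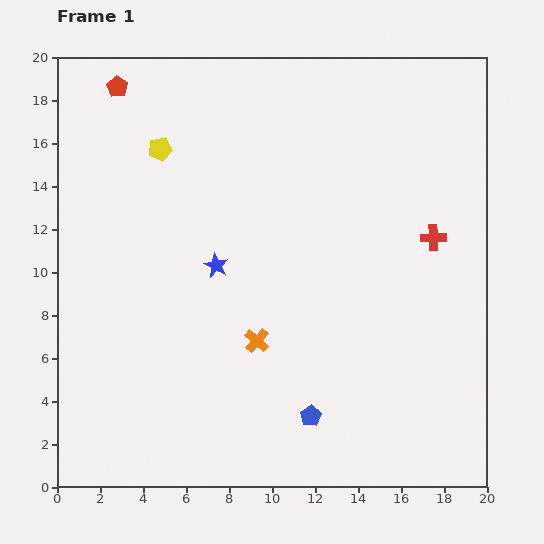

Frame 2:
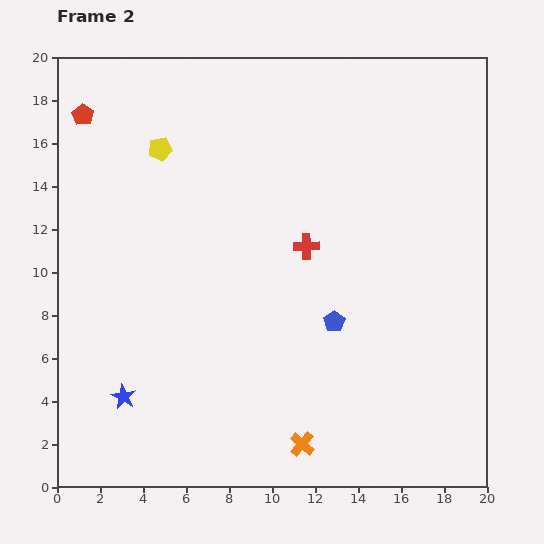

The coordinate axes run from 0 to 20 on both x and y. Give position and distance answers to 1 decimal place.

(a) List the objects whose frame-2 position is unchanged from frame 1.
the yellow pentagon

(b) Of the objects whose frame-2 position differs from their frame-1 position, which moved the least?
the red pentagon

(moved 2.1)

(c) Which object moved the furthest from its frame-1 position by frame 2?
the blue star

(moved 7.5; next 5.9)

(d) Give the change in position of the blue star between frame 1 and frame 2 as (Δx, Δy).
(-4.3, -6.1)

The blue star was at (7.4, 10.3) in frame 1 and (3.1, 4.2) in frame 2.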